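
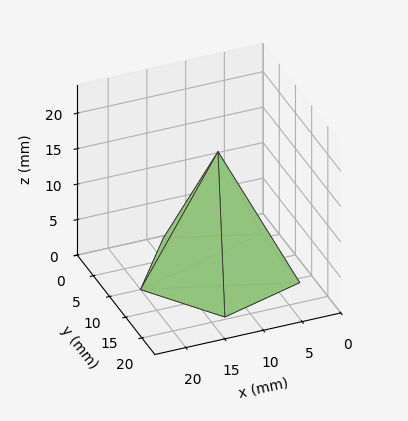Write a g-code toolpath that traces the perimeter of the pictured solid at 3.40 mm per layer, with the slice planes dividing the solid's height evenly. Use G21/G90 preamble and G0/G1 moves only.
Reading the render: the shape is a regular 5-sided pyramid, base circumscribed radius ≈ 10 mm, apex at z ≈ 17 mm (dimensions read to the nearest mm from the axis ticks). For the g-code, the solid's height is divided into equal slices at the stated Δz and each level perimeter traced with G1 moves after a G0 lift.

; perimeter-only toolpath
G21 ; units = mm
G90 ; absolute positioning
G28 ; home
; layer 1
G0 Z3.40
G0 X18.00 Y10.00
G1 X12.47 Y17.61
G1 X3.53 Y14.70
G1 X3.53 Y5.30
G1 X12.47 Y2.39
G1 X18.00 Y10.00
; layer 2
G0 Z6.80
G0 X16.00 Y10.00
G1 X11.85 Y15.71
G1 X5.15 Y13.53
G1 X5.15 Y6.47
G1 X11.85 Y4.29
G1 X16.00 Y10.00
; layer 3
G0 Z10.20
G0 X14.00 Y10.00
G1 X11.24 Y13.80
G1 X6.76 Y12.35
G1 X6.76 Y7.65
G1 X11.24 Y6.20
G1 X14.00 Y10.00
; layer 4
G0 Z13.60
G0 X12.00 Y10.00
G1 X10.62 Y11.90
G1 X8.38 Y11.18
G1 X8.38 Y8.82
G1 X10.62 Y8.10
G1 X12.00 Y10.00
M2 ; end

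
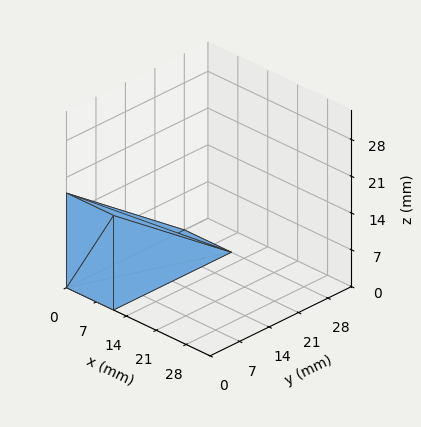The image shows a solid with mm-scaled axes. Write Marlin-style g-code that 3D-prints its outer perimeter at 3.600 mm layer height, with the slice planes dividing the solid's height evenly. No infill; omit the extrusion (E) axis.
Reading the render: the shape is a wedge (ramp): 11 × 28 mm base, rising to 18 mm along the y=0 edge and sloping linearly to z=0 at y=28 (dimensions read to the nearest mm from the axis ticks). For the g-code, the solid's height is divided into equal slices at the stated Δz and each level perimeter traced with G1 moves after a G0 lift.

; perimeter-only toolpath
G21 ; units = mm
G90 ; absolute positioning
G28 ; home
; layer 1
G0 Z3.600
G0 X0.000 Y0.000
G1 X11.000 Y0.000
G1 X11.000 Y22.400
G1 X0.000 Y22.400
G1 X0.000 Y0.000
; layer 2
G0 Z7.200
G0 X0.000 Y0.000
G1 X11.000 Y0.000
G1 X11.000 Y16.800
G1 X0.000 Y16.800
G1 X0.000 Y0.000
; layer 3
G0 Z10.800
G0 X0.000 Y0.000
G1 X11.000 Y0.000
G1 X11.000 Y11.200
G1 X0.000 Y11.200
G1 X0.000 Y0.000
; layer 4
G0 Z14.400
G0 X0.000 Y0.000
G1 X11.000 Y0.000
G1 X11.000 Y5.600
G1 X0.000 Y5.600
G1 X0.000 Y0.000
M2 ; end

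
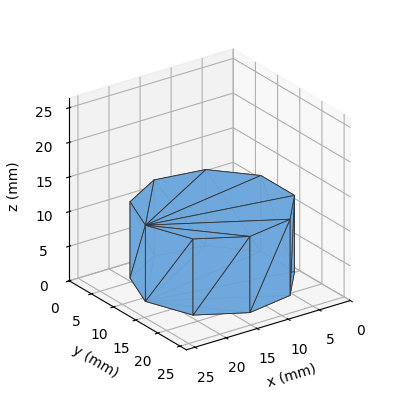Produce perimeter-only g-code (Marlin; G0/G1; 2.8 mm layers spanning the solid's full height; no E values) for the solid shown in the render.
Reading the render: the shape is a regular 9-sided prism (a cylinder approximated with 9 flat sides), circumscribed radius ≈ 11 mm, height ≈ 11 mm (dimensions read to the nearest mm from the axis ticks). For the g-code, the solid's height is divided into equal slices at the stated Δz and each level perimeter traced with G1 moves after a G0 lift.

; perimeter-only toolpath
G21 ; units = mm
G90 ; absolute positioning
G28 ; home
; layer 1
G0 Z2.8
G0 X22.0 Y11.0
G1 X19.4 Y18.1
G1 X12.9 Y21.8
G1 X5.5 Y20.5
G1 X0.7 Y14.8
G1 X0.7 Y7.2
G1 X5.5 Y1.5
G1 X12.9 Y0.2
G1 X19.4 Y3.9
G1 X22.0 Y11.0
; layer 2
G0 Z5.5
G0 X22.0 Y11.0
G1 X19.4 Y18.1
G1 X12.9 Y21.8
G1 X5.5 Y20.5
G1 X0.7 Y14.8
G1 X0.7 Y7.2
G1 X5.5 Y1.5
G1 X12.9 Y0.2
G1 X19.4 Y3.9
G1 X22.0 Y11.0
; layer 3
G0 Z8.2
G0 X22.0 Y11.0
G1 X19.4 Y18.1
G1 X12.9 Y21.8
G1 X5.5 Y20.5
G1 X0.7 Y14.8
G1 X0.7 Y7.2
G1 X5.5 Y1.5
G1 X12.9 Y0.2
G1 X19.4 Y3.9
G1 X22.0 Y11.0
; layer 4
G0 Z11.0
G0 X22.0 Y11.0
G1 X19.4 Y18.1
G1 X12.9 Y21.8
G1 X5.5 Y20.5
G1 X0.7 Y14.8
G1 X0.7 Y7.2
G1 X5.5 Y1.5
G1 X12.9 Y0.2
G1 X19.4 Y3.9
G1 X22.0 Y11.0
M2 ; end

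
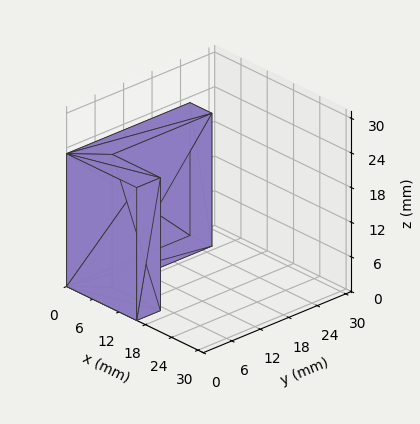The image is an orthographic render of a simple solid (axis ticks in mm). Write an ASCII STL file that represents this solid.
Reading the render: the shape is an L-shaped prism: outer 16 × 26 mm, arm thicknesses ≈ 5 mm (horizontal) and 5 mm (vertical), extruded 23 mm in z (dimensions read to the nearest mm from the axis ticks). For the STL, each face is triangulated and given an outward normal.

solid part
  facet normal 0.0000 0.0000 -1.0000
    outer loop
      vertex 16.00 5.00 0.00
      vertex 16.00 0.00 0.00
      vertex 0.00 0.00 0.00
    endloop
  endfacet
  facet normal 0.0000 0.0000 -1.0000
    outer loop
      vertex 5.00 5.00 0.00
      vertex 16.00 5.00 0.00
      vertex 0.00 0.00 0.00
    endloop
  endfacet
  facet normal 0.0000 0.0000 -1.0000
    outer loop
      vertex 5.00 26.00 0.00
      vertex 5.00 5.00 0.00
      vertex 0.00 0.00 0.00
    endloop
  endfacet
  facet normal 0.0000 0.0000 -1.0000
    outer loop
      vertex 0.00 26.00 0.00
      vertex 5.00 26.00 0.00
      vertex 0.00 0.00 0.00
    endloop
  endfacet
  facet normal 0.0000 0.0000 1.0000
    outer loop
      vertex 0.00 0.00 23.00
      vertex 16.00 0.00 23.00
      vertex 16.00 5.00 23.00
    endloop
  endfacet
  facet normal 0.0000 0.0000 1.0000
    outer loop
      vertex 0.00 0.00 23.00
      vertex 16.00 5.00 23.00
      vertex 5.00 5.00 23.00
    endloop
  endfacet
  facet normal 0.0000 0.0000 1.0000
    outer loop
      vertex 0.00 0.00 23.00
      vertex 5.00 5.00 23.00
      vertex 5.00 26.00 23.00
    endloop
  endfacet
  facet normal 0.0000 0.0000 1.0000
    outer loop
      vertex 0.00 0.00 23.00
      vertex 5.00 26.00 23.00
      vertex 0.00 26.00 23.00
    endloop
  endfacet
  facet normal 0.0000 -1.0000 0.0000
    outer loop
      vertex 0.00 0.00 0.00
      vertex 16.00 0.00 0.00
      vertex 16.00 0.00 23.00
    endloop
  endfacet
  facet normal 0.0000 -1.0000 0.0000
    outer loop
      vertex 0.00 0.00 0.00
      vertex 16.00 0.00 23.00
      vertex 0.00 0.00 23.00
    endloop
  endfacet
  facet normal 1.0000 0.0000 0.0000
    outer loop
      vertex 16.00 0.00 0.00
      vertex 16.00 5.00 0.00
      vertex 16.00 5.00 23.00
    endloop
  endfacet
  facet normal 1.0000 0.0000 0.0000
    outer loop
      vertex 16.00 0.00 0.00
      vertex 16.00 5.00 23.00
      vertex 16.00 0.00 23.00
    endloop
  endfacet
  facet normal 0.0000 1.0000 0.0000
    outer loop
      vertex 16.00 5.00 0.00
      vertex 5.00 5.00 0.00
      vertex 5.00 5.00 23.00
    endloop
  endfacet
  facet normal 0.0000 1.0000 0.0000
    outer loop
      vertex 16.00 5.00 0.00
      vertex 5.00 5.00 23.00
      vertex 16.00 5.00 23.00
    endloop
  endfacet
  facet normal 1.0000 0.0000 0.0000
    outer loop
      vertex 5.00 5.00 0.00
      vertex 5.00 26.00 0.00
      vertex 5.00 26.00 23.00
    endloop
  endfacet
  facet normal 1.0000 0.0000 0.0000
    outer loop
      vertex 5.00 5.00 0.00
      vertex 5.00 26.00 23.00
      vertex 5.00 5.00 23.00
    endloop
  endfacet
  facet normal 0.0000 1.0000 0.0000
    outer loop
      vertex 5.00 26.00 0.00
      vertex 0.00 26.00 0.00
      vertex 0.00 26.00 23.00
    endloop
  endfacet
  facet normal 0.0000 1.0000 0.0000
    outer loop
      vertex 5.00 26.00 0.00
      vertex 0.00 26.00 23.00
      vertex 5.00 26.00 23.00
    endloop
  endfacet
  facet normal -1.0000 0.0000 0.0000
    outer loop
      vertex 0.00 26.00 0.00
      vertex 0.00 0.00 0.00
      vertex 0.00 0.00 23.00
    endloop
  endfacet
  facet normal -1.0000 0.0000 0.0000
    outer loop
      vertex 0.00 26.00 0.00
      vertex 0.00 0.00 23.00
      vertex 0.00 26.00 23.00
    endloop
  endfacet
endsolid part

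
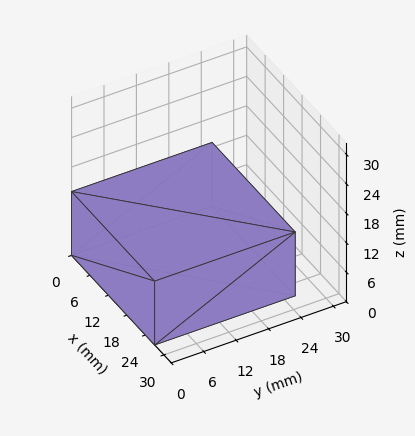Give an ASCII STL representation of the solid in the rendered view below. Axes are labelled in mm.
Reading the render: the shape is a rectangular box, roughly 27 × 26 mm footprint and 13 mm tall (dimensions read to the nearest mm from the axis ticks). For the STL, each face is triangulated and given an outward normal.

solid part
  facet normal 0.0000 0.0000 -1.0000
    outer loop
      vertex 27.000 26.000 0.000
      vertex 27.000 0.000 0.000
      vertex 0.000 0.000 0.000
    endloop
  endfacet
  facet normal 0.0000 0.0000 -1.0000
    outer loop
      vertex 0.000 26.000 0.000
      vertex 27.000 26.000 0.000
      vertex 0.000 0.000 0.000
    endloop
  endfacet
  facet normal 0.0000 0.0000 1.0000
    outer loop
      vertex 0.000 0.000 13.000
      vertex 27.000 0.000 13.000
      vertex 27.000 26.000 13.000
    endloop
  endfacet
  facet normal 0.0000 0.0000 1.0000
    outer loop
      vertex 0.000 0.000 13.000
      vertex 27.000 26.000 13.000
      vertex 0.000 26.000 13.000
    endloop
  endfacet
  facet normal 0.0000 -1.0000 0.0000
    outer loop
      vertex 0.000 0.000 0.000
      vertex 27.000 0.000 0.000
      vertex 27.000 0.000 13.000
    endloop
  endfacet
  facet normal 0.0000 -1.0000 0.0000
    outer loop
      vertex 0.000 0.000 0.000
      vertex 27.000 0.000 13.000
      vertex 0.000 0.000 13.000
    endloop
  endfacet
  facet normal 0.0000 1.0000 0.0000
    outer loop
      vertex 27.000 26.000 13.000
      vertex 27.000 26.000 0.000
      vertex 0.000 26.000 0.000
    endloop
  endfacet
  facet normal 0.0000 1.0000 0.0000
    outer loop
      vertex 0.000 26.000 13.000
      vertex 27.000 26.000 13.000
      vertex 0.000 26.000 0.000
    endloop
  endfacet
  facet normal -1.0000 0.0000 0.0000
    outer loop
      vertex 0.000 26.000 13.000
      vertex 0.000 26.000 0.000
      vertex 0.000 0.000 0.000
    endloop
  endfacet
  facet normal -1.0000 0.0000 0.0000
    outer loop
      vertex 0.000 0.000 13.000
      vertex 0.000 26.000 13.000
      vertex 0.000 0.000 0.000
    endloop
  endfacet
  facet normal 1.0000 0.0000 0.0000
    outer loop
      vertex 27.000 0.000 0.000
      vertex 27.000 26.000 0.000
      vertex 27.000 26.000 13.000
    endloop
  endfacet
  facet normal 1.0000 0.0000 0.0000
    outer loop
      vertex 27.000 0.000 0.000
      vertex 27.000 26.000 13.000
      vertex 27.000 0.000 13.000
    endloop
  endfacet
endsolid part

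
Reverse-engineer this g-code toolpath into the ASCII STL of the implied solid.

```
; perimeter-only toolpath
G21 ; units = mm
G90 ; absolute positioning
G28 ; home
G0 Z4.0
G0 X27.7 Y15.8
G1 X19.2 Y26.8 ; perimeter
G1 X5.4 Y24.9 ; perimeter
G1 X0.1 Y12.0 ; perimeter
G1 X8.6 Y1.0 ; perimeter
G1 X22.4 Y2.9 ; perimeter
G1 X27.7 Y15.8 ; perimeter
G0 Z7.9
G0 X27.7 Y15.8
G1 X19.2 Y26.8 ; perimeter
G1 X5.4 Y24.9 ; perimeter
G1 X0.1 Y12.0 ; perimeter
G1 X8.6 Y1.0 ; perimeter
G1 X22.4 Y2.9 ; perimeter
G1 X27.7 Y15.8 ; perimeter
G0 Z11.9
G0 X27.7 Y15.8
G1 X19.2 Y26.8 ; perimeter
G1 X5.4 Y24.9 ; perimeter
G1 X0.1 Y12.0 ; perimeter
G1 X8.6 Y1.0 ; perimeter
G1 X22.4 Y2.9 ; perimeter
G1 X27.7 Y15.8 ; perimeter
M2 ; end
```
solid part
  facet normal 0.0000 0.0000 -1.0000
    outer loop
      vertex 5.4 24.9 0.0
      vertex 19.2 26.8 0.0
      vertex 27.7 15.8 0.0
    endloop
  endfacet
  facet normal 0.0000 0.0000 -1.0000
    outer loop
      vertex 0.1 12.0 0.0
      vertex 5.4 24.9 0.0
      vertex 27.7 15.8 0.0
    endloop
  endfacet
  facet normal 0.0000 0.0000 -1.0000
    outer loop
      vertex 8.6 1.0 0.0
      vertex 0.1 12.0 0.0
      vertex 27.7 15.8 0.0
    endloop
  endfacet
  facet normal 0.0000 0.0000 -1.0000
    outer loop
      vertex 22.4 2.9 0.0
      vertex 8.6 1.0 0.0
      vertex 27.7 15.8 0.0
    endloop
  endfacet
  facet normal 0.0000 0.0000 1.0000
    outer loop
      vertex 27.7 15.8 11.9
      vertex 19.2 26.8 11.9
      vertex 5.4 24.9 11.9
    endloop
  endfacet
  facet normal 0.0000 0.0000 1.0000
    outer loop
      vertex 27.7 15.8 11.9
      vertex 5.4 24.9 11.9
      vertex 0.1 12.0 11.9
    endloop
  endfacet
  facet normal 0.0000 0.0000 1.0000
    outer loop
      vertex 27.7 15.8 11.9
      vertex 0.1 12.0 11.9
      vertex 8.6 1.0 11.9
    endloop
  endfacet
  facet normal 0.0000 0.0000 1.0000
    outer loop
      vertex 27.7 15.8 11.9
      vertex 8.6 1.0 11.9
      vertex 22.4 2.9 11.9
    endloop
  endfacet
  facet normal 0.7913 0.6114 0.0000
    outer loop
      vertex 27.7 15.8 0.0
      vertex 19.2 26.8 0.0
      vertex 19.2 26.8 11.9
    endloop
  endfacet
  facet normal 0.7913 0.6114 0.0000
    outer loop
      vertex 27.7 15.8 0.0
      vertex 19.2 26.8 11.9
      vertex 27.7 15.8 11.9
    endloop
  endfacet
  facet normal -0.1364 0.9907 0.0000
    outer loop
      vertex 19.2 26.8 0.0
      vertex 5.4 24.9 0.0
      vertex 5.4 24.9 11.9
    endloop
  endfacet
  facet normal -0.1364 0.9907 0.0000
    outer loop
      vertex 19.2 26.8 0.0
      vertex 5.4 24.9 11.9
      vertex 19.2 26.8 11.9
    endloop
  endfacet
  facet normal -0.9250 0.3800 0.0000
    outer loop
      vertex 5.4 24.9 0.0
      vertex 0.1 12.0 0.0
      vertex 0.1 12.0 11.9
    endloop
  endfacet
  facet normal -0.9250 0.3800 0.0000
    outer loop
      vertex 5.4 24.9 0.0
      vertex 0.1 12.0 11.9
      vertex 5.4 24.9 11.9
    endloop
  endfacet
  facet normal -0.7913 -0.6114 0.0000
    outer loop
      vertex 0.1 12.0 0.0
      vertex 8.6 1.0 0.0
      vertex 8.6 1.0 11.9
    endloop
  endfacet
  facet normal -0.7913 -0.6114 0.0000
    outer loop
      vertex 0.1 12.0 0.0
      vertex 8.6 1.0 11.9
      vertex 0.1 12.0 11.9
    endloop
  endfacet
  facet normal 0.1364 -0.9907 0.0000
    outer loop
      vertex 8.6 1.0 0.0
      vertex 22.4 2.9 0.0
      vertex 22.4 2.9 11.9
    endloop
  endfacet
  facet normal 0.1364 -0.9907 0.0000
    outer loop
      vertex 8.6 1.0 0.0
      vertex 22.4 2.9 11.9
      vertex 8.6 1.0 11.9
    endloop
  endfacet
  facet normal 0.9250 -0.3800 0.0000
    outer loop
      vertex 22.4 2.9 0.0
      vertex 27.7 15.8 0.0
      vertex 27.7 15.8 11.9
    endloop
  endfacet
  facet normal 0.9250 -0.3800 0.0000
    outer loop
      vertex 22.4 2.9 0.0
      vertex 27.7 15.8 11.9
      vertex 22.4 2.9 11.9
    endloop
  endfacet
endsolid part

The G0 Z moves step by Δz≈4.0 mm. Every layer's G1 loop is the same polygon, so the solid is a straight extrusion of it from z=0 to z≈11.9. Closing with flat bottom and top caps and triangulating gives 20 facets — a regular 6-sided prism (a cylinder approximated with 6 flat sides), circumscribed radius ≈ 13.9 mm, height ≈ 11.9 mm.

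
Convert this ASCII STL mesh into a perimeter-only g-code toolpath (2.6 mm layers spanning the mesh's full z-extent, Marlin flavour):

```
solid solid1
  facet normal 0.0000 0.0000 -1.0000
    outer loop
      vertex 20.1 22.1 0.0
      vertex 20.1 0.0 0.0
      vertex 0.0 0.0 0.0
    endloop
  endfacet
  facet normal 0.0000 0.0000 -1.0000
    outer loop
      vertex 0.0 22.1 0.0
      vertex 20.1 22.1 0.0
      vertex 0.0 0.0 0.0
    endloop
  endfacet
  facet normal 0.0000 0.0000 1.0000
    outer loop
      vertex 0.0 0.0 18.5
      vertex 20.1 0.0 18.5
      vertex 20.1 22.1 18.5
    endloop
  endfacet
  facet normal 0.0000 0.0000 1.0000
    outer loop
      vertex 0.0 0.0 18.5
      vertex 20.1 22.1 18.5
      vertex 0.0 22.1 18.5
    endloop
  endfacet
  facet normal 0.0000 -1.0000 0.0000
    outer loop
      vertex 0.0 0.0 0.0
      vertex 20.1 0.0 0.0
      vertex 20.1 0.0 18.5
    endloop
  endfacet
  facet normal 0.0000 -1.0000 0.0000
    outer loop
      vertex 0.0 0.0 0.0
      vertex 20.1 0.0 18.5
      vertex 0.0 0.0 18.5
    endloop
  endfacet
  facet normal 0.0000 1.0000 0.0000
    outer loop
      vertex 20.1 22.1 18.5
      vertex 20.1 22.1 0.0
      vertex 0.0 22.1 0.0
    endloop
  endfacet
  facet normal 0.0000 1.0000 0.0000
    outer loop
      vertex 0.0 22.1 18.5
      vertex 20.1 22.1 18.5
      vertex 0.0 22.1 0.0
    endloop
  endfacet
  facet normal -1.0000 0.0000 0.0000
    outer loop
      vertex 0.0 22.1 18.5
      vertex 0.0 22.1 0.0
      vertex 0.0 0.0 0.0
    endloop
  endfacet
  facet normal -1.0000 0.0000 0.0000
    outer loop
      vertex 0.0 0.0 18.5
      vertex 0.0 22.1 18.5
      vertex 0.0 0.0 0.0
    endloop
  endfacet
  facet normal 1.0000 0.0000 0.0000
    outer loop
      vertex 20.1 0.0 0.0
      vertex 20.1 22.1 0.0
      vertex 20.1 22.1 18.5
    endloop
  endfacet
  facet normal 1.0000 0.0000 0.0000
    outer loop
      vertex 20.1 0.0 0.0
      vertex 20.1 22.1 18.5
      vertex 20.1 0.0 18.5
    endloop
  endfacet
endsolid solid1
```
; perimeter-only toolpath
G21 ; units = mm
G90 ; absolute positioning
G28 ; home
; layer 1
G0 Z2.6
G0 X0.0 Y0.0
G1 X20.1 Y0.0
G1 X20.1 Y22.1
G1 X0.0 Y22.1
G1 X0.0 Y0.0
; layer 2
G0 Z5.3
G0 X0.0 Y0.0
G1 X20.1 Y0.0
G1 X20.1 Y22.1
G1 X0.0 Y22.1
G1 X0.0 Y0.0
; layer 3
G0 Z7.9
G0 X0.0 Y0.0
G1 X20.1 Y0.0
G1 X20.1 Y22.1
G1 X0.0 Y22.1
G1 X0.0 Y0.0
; layer 4
G0 Z10.6
G0 X0.0 Y0.0
G1 X20.1 Y0.0
G1 X20.1 Y22.1
G1 X0.0 Y22.1
G1 X0.0 Y0.0
; layer 5
G0 Z13.2
G0 X0.0 Y0.0
G1 X20.1 Y0.0
G1 X20.1 Y22.1
G1 X0.0 Y22.1
G1 X0.0 Y0.0
; layer 6
G0 Z15.9
G0 X0.0 Y0.0
G1 X20.1 Y0.0
G1 X20.1 Y22.1
G1 X0.0 Y22.1
G1 X0.0 Y0.0
; layer 7
G0 Z18.5
G0 X0.0 Y0.0
G1 X20.1 Y0.0
G1 X20.1 Y22.1
G1 X0.0 Y22.1
G1 X0.0 Y0.0
M2 ; end

The solid is a rectangular box, roughly 20.1 × 22.1 mm footprint and 18.5 mm tall. Slicing at Δz = 2.6 mm — 7 equal slices spanning the solid's height, so layer i sits at z = i·h/7 — gives 7 non-empty perimeters. Each is a 4-segment closed polygon; G0 lifts to the layer z and rapids to the start vertex, then G1 traces the edges.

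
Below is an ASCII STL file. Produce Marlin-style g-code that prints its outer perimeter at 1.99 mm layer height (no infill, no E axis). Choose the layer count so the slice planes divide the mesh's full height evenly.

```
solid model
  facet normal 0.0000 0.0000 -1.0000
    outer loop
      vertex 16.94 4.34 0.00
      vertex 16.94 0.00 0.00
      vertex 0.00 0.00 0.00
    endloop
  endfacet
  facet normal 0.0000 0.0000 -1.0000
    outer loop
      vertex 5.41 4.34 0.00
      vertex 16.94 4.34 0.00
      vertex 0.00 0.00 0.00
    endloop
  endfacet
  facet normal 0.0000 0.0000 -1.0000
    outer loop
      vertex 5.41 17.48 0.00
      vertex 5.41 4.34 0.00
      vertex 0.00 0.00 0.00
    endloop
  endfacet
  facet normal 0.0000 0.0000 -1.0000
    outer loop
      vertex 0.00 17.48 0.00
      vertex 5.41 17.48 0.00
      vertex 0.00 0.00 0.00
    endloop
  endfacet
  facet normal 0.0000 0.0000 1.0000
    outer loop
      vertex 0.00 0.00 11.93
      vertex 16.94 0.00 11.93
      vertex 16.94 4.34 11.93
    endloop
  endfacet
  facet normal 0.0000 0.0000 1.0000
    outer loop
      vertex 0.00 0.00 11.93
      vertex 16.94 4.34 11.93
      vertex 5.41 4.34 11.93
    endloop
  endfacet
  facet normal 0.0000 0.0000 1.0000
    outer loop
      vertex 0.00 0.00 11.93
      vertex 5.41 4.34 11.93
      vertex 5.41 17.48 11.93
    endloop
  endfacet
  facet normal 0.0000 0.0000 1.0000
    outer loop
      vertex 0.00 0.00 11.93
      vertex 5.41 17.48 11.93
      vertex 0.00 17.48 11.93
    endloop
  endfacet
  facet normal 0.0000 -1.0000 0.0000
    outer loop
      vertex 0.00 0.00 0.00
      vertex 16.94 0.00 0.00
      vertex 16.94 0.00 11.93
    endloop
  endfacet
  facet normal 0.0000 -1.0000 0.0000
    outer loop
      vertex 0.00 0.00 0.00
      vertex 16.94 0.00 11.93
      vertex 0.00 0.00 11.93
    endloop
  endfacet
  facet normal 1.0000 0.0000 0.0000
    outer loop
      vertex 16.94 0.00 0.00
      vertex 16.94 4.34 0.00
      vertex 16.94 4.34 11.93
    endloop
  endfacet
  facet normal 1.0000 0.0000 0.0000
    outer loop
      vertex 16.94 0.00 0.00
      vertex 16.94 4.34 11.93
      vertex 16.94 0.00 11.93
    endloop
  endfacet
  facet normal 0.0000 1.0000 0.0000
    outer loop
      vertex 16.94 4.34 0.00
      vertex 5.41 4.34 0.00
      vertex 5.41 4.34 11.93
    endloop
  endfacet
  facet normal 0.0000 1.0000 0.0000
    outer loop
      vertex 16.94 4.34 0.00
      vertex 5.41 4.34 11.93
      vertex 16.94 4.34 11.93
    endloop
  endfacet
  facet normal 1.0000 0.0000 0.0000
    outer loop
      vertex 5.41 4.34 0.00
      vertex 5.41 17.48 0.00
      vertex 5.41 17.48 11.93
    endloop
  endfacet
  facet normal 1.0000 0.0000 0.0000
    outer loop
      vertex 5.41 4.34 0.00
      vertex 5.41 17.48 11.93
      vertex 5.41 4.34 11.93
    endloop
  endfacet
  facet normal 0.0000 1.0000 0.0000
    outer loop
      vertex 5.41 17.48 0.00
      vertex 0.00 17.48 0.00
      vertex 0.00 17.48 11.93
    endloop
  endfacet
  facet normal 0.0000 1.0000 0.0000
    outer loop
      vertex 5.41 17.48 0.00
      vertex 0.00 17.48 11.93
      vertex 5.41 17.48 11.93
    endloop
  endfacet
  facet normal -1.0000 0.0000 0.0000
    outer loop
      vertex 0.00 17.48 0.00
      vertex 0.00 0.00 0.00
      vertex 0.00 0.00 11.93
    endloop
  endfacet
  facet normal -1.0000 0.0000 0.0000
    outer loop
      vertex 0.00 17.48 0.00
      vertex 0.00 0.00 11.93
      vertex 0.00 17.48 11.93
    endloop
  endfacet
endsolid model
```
; perimeter-only toolpath
G21 ; units = mm
G90 ; absolute positioning
G28 ; home
; layer 1
G0 Z1.99
G0 X0.00 Y0.00
G1 X16.94 Y0.00
G1 X16.94 Y4.34
G1 X5.41 Y4.34
G1 X5.41 Y17.48
G1 X0.00 Y17.48
G1 X0.00 Y0.00
; layer 2
G0 Z3.98
G0 X0.00 Y0.00
G1 X16.94 Y0.00
G1 X16.94 Y4.34
G1 X5.41 Y4.34
G1 X5.41 Y17.48
G1 X0.00 Y17.48
G1 X0.00 Y0.00
; layer 3
G0 Z5.96
G0 X0.00 Y0.00
G1 X16.94 Y0.00
G1 X16.94 Y4.34
G1 X5.41 Y4.34
G1 X5.41 Y17.48
G1 X0.00 Y17.48
G1 X0.00 Y0.00
; layer 4
G0 Z7.95
G0 X0.00 Y0.00
G1 X16.94 Y0.00
G1 X16.94 Y4.34
G1 X5.41 Y4.34
G1 X5.41 Y17.48
G1 X0.00 Y17.48
G1 X0.00 Y0.00
; layer 5
G0 Z9.94
G0 X0.00 Y0.00
G1 X16.94 Y0.00
G1 X16.94 Y4.34
G1 X5.41 Y4.34
G1 X5.41 Y17.48
G1 X0.00 Y17.48
G1 X0.00 Y0.00
; layer 6
G0 Z11.93
G0 X0.00 Y0.00
G1 X16.94 Y0.00
G1 X16.94 Y4.34
G1 X5.41 Y4.34
G1 X5.41 Y17.48
G1 X0.00 Y17.48
G1 X0.00 Y0.00
M2 ; end

The solid is an L-shaped prism: outer 16.9 × 17.5 mm, arm thicknesses ≈ 4.34 mm (horizontal) and 5.41 mm (vertical), extruded 11.9 mm in z. Slicing at Δz = 1.99 mm — 6 equal slices spanning the solid's height, so layer i sits at z = i·h/6 — gives 6 non-empty perimeters. Each is a 6-segment closed polygon; G0 lifts to the layer z and rapids to the start vertex, then G1 traces the edges.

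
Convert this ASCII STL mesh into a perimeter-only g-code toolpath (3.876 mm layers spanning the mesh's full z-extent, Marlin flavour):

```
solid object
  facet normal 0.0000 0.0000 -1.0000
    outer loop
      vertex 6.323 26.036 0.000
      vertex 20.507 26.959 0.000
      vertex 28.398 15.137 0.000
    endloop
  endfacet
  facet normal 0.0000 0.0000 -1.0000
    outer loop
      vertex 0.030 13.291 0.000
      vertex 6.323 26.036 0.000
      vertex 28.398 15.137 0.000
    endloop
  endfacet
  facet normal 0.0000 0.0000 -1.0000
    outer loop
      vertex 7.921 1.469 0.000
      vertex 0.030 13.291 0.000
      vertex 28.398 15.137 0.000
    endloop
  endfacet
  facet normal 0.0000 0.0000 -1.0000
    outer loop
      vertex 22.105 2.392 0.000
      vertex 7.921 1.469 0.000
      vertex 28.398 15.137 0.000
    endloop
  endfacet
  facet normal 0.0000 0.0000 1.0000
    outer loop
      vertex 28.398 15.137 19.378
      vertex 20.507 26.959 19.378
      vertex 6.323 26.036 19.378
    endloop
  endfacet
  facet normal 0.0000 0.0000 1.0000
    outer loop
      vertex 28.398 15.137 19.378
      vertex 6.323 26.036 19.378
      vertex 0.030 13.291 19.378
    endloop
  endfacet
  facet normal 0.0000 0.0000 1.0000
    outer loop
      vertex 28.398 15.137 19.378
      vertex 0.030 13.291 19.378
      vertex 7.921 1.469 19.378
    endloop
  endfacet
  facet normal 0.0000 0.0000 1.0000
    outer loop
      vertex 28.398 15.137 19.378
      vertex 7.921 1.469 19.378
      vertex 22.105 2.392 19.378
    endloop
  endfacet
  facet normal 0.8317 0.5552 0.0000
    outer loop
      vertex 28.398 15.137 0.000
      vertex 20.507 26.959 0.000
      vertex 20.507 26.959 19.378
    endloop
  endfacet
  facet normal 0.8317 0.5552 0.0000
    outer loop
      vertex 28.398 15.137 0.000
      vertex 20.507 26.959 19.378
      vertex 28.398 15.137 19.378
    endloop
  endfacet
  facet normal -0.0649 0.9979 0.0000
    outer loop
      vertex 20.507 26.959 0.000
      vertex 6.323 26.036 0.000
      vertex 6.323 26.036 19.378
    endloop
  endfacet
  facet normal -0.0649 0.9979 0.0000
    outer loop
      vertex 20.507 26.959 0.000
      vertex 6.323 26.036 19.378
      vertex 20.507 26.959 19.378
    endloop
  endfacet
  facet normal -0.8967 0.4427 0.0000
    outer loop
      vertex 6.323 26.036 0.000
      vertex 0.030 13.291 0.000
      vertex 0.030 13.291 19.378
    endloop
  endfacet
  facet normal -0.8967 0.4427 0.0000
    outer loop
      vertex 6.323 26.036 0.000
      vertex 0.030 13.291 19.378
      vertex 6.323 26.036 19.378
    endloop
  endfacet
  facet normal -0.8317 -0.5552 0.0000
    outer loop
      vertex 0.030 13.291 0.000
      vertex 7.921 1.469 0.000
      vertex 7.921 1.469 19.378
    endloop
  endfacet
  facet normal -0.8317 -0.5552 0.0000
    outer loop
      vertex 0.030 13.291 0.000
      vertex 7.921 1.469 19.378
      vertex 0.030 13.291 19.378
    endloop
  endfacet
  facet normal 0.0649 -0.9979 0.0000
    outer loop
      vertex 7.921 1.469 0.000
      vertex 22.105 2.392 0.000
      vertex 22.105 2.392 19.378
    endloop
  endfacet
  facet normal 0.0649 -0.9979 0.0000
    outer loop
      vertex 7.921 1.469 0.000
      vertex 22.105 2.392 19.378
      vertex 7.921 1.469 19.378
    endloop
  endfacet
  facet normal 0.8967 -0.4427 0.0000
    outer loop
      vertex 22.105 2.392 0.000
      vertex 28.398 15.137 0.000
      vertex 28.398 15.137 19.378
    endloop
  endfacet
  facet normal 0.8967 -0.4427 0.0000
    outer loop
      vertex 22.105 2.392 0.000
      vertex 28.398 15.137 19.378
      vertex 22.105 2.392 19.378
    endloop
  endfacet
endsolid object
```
; perimeter-only toolpath
G21 ; units = mm
G90 ; absolute positioning
G28 ; home
; layer 1
G0 Z3.876
G0 X28.398 Y15.137
G1 X20.507 Y26.959
G1 X6.323 Y26.036
G1 X0.030 Y13.291
G1 X7.921 Y1.469
G1 X22.105 Y2.392
G1 X28.398 Y15.137
; layer 2
G0 Z7.751
G0 X28.398 Y15.137
G1 X20.507 Y26.959
G1 X6.323 Y26.036
G1 X0.030 Y13.291
G1 X7.921 Y1.469
G1 X22.105 Y2.392
G1 X28.398 Y15.137
; layer 3
G0 Z11.627
G0 X28.398 Y15.137
G1 X20.507 Y26.959
G1 X6.323 Y26.036
G1 X0.030 Y13.291
G1 X7.921 Y1.469
G1 X22.105 Y2.392
G1 X28.398 Y15.137
; layer 4
G0 Z15.502
G0 X28.398 Y15.137
G1 X20.507 Y26.959
G1 X6.323 Y26.036
G1 X0.030 Y13.291
G1 X7.921 Y1.469
G1 X22.105 Y2.392
G1 X28.398 Y15.137
; layer 5
G0 Z19.378
G0 X28.398 Y15.137
G1 X20.507 Y26.959
G1 X6.323 Y26.036
G1 X0.030 Y13.291
G1 X7.921 Y1.469
G1 X22.105 Y2.392
G1 X28.398 Y15.137
M2 ; end

The solid is a regular 6-sided prism (a cylinder approximated with 6 flat sides), circumscribed radius ≈ 14.2 mm, height ≈ 19.4 mm. Slicing at Δz = 3.876 mm — 5 equal slices spanning the solid's height, so layer i sits at z = i·h/5 — gives 5 non-empty perimeters. Each is a 6-segment closed polygon; G0 lifts to the layer z and rapids to the start vertex, then G1 traces the edges.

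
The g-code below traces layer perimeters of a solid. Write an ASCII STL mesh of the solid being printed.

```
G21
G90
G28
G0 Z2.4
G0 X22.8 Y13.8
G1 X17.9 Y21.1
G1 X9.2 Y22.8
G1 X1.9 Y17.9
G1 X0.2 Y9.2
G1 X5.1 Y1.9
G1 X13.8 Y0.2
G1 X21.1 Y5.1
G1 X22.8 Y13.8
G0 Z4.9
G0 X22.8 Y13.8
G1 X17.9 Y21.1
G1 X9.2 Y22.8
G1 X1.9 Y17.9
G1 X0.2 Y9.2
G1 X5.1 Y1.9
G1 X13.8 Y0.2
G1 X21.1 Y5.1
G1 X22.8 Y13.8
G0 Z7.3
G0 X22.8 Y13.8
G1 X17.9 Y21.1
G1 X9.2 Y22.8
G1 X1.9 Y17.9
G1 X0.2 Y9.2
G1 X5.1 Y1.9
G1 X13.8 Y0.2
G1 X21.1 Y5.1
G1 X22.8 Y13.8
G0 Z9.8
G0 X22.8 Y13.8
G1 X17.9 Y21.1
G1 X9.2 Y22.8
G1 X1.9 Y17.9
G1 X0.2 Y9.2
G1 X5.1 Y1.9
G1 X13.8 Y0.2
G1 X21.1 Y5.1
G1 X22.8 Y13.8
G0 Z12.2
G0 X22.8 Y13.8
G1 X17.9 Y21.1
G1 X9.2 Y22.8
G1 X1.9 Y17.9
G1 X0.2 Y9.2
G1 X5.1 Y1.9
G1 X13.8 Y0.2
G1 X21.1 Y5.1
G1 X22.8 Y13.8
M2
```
solid part
  facet normal 0.0000 0.0000 -1.0000
    outer loop
      vertex 9.2 22.8 0.0
      vertex 17.9 21.1 0.0
      vertex 22.8 13.8 0.0
    endloop
  endfacet
  facet normal 0.0000 0.0000 -1.0000
    outer loop
      vertex 1.9 17.9 0.0
      vertex 9.2 22.8 0.0
      vertex 22.8 13.8 0.0
    endloop
  endfacet
  facet normal 0.0000 0.0000 -1.0000
    outer loop
      vertex 0.2 9.2 0.0
      vertex 1.9 17.9 0.0
      vertex 22.8 13.8 0.0
    endloop
  endfacet
  facet normal 0.0000 0.0000 -1.0000
    outer loop
      vertex 5.1 1.9 0.0
      vertex 0.2 9.2 0.0
      vertex 22.8 13.8 0.0
    endloop
  endfacet
  facet normal 0.0000 0.0000 -1.0000
    outer loop
      vertex 13.8 0.2 0.0
      vertex 5.1 1.9 0.0
      vertex 22.8 13.8 0.0
    endloop
  endfacet
  facet normal 0.0000 0.0000 -1.0000
    outer loop
      vertex 21.1 5.1 0.0
      vertex 13.8 0.2 0.0
      vertex 22.8 13.8 0.0
    endloop
  endfacet
  facet normal 0.0000 0.0000 1.0000
    outer loop
      vertex 22.8 13.8 12.2
      vertex 17.9 21.1 12.2
      vertex 9.2 22.8 12.2
    endloop
  endfacet
  facet normal 0.0000 0.0000 1.0000
    outer loop
      vertex 22.8 13.8 12.2
      vertex 9.2 22.8 12.2
      vertex 1.9 17.9 12.2
    endloop
  endfacet
  facet normal 0.0000 0.0000 1.0000
    outer loop
      vertex 22.8 13.8 12.2
      vertex 1.9 17.9 12.2
      vertex 0.2 9.2 12.2
    endloop
  endfacet
  facet normal 0.0000 0.0000 1.0000
    outer loop
      vertex 22.8 13.8 12.2
      vertex 0.2 9.2 12.2
      vertex 5.1 1.9 12.2
    endloop
  endfacet
  facet normal 0.0000 0.0000 1.0000
    outer loop
      vertex 22.8 13.8 12.2
      vertex 5.1 1.9 12.2
      vertex 13.8 0.2 12.2
    endloop
  endfacet
  facet normal 0.0000 0.0000 1.0000
    outer loop
      vertex 22.8 13.8 12.2
      vertex 13.8 0.2 12.2
      vertex 21.1 5.1 12.2
    endloop
  endfacet
  facet normal 0.8303 0.5573 0.0000
    outer loop
      vertex 22.8 13.8 0.0
      vertex 17.9 21.1 0.0
      vertex 17.9 21.1 12.2
    endloop
  endfacet
  facet normal 0.8303 0.5573 0.0000
    outer loop
      vertex 22.8 13.8 0.0
      vertex 17.9 21.1 12.2
      vertex 22.8 13.8 12.2
    endloop
  endfacet
  facet normal 0.1918 0.9814 0.0000
    outer loop
      vertex 17.9 21.1 0.0
      vertex 9.2 22.8 0.0
      vertex 9.2 22.8 12.2
    endloop
  endfacet
  facet normal 0.1918 0.9814 0.0000
    outer loop
      vertex 17.9 21.1 0.0
      vertex 9.2 22.8 12.2
      vertex 17.9 21.1 12.2
    endloop
  endfacet
  facet normal -0.5573 0.8303 0.0000
    outer loop
      vertex 9.2 22.8 0.0
      vertex 1.9 17.9 0.0
      vertex 1.9 17.9 12.2
    endloop
  endfacet
  facet normal -0.5573 0.8303 0.0000
    outer loop
      vertex 9.2 22.8 0.0
      vertex 1.9 17.9 12.2
      vertex 9.2 22.8 12.2
    endloop
  endfacet
  facet normal -0.9814 0.1918 0.0000
    outer loop
      vertex 1.9 17.9 0.0
      vertex 0.2 9.2 0.0
      vertex 0.2 9.2 12.2
    endloop
  endfacet
  facet normal -0.9814 0.1918 0.0000
    outer loop
      vertex 1.9 17.9 0.0
      vertex 0.2 9.2 12.2
      vertex 1.9 17.9 12.2
    endloop
  endfacet
  facet normal -0.8303 -0.5573 0.0000
    outer loop
      vertex 0.2 9.2 0.0
      vertex 5.1 1.9 0.0
      vertex 5.1 1.9 12.2
    endloop
  endfacet
  facet normal -0.8303 -0.5573 0.0000
    outer loop
      vertex 0.2 9.2 0.0
      vertex 5.1 1.9 12.2
      vertex 0.2 9.2 12.2
    endloop
  endfacet
  facet normal -0.1918 -0.9814 0.0000
    outer loop
      vertex 5.1 1.9 0.0
      vertex 13.8 0.2 0.0
      vertex 13.8 0.2 12.2
    endloop
  endfacet
  facet normal -0.1918 -0.9814 0.0000
    outer loop
      vertex 5.1 1.9 0.0
      vertex 13.8 0.2 12.2
      vertex 5.1 1.9 12.2
    endloop
  endfacet
  facet normal 0.5573 -0.8303 0.0000
    outer loop
      vertex 13.8 0.2 0.0
      vertex 21.1 5.1 0.0
      vertex 21.1 5.1 12.2
    endloop
  endfacet
  facet normal 0.5573 -0.8303 0.0000
    outer loop
      vertex 13.8 0.2 0.0
      vertex 21.1 5.1 12.2
      vertex 13.8 0.2 12.2
    endloop
  endfacet
  facet normal 0.9814 -0.1918 0.0000
    outer loop
      vertex 21.1 5.1 0.0
      vertex 22.8 13.8 0.0
      vertex 22.8 13.8 12.2
    endloop
  endfacet
  facet normal 0.9814 -0.1918 0.0000
    outer loop
      vertex 21.1 5.1 0.0
      vertex 22.8 13.8 12.2
      vertex 21.1 5.1 12.2
    endloop
  endfacet
endsolid part

The G0 Z moves step by Δz≈2.4 mm. Every layer's G1 loop is the same polygon, so the solid is a straight extrusion of it from z=0 to z≈12.2. Closing with flat bottom and top caps and triangulating gives 28 facets — a regular 8-sided prism (a cylinder approximated with 8 flat sides), circumscribed radius ≈ 11.5 mm, height ≈ 12.2 mm.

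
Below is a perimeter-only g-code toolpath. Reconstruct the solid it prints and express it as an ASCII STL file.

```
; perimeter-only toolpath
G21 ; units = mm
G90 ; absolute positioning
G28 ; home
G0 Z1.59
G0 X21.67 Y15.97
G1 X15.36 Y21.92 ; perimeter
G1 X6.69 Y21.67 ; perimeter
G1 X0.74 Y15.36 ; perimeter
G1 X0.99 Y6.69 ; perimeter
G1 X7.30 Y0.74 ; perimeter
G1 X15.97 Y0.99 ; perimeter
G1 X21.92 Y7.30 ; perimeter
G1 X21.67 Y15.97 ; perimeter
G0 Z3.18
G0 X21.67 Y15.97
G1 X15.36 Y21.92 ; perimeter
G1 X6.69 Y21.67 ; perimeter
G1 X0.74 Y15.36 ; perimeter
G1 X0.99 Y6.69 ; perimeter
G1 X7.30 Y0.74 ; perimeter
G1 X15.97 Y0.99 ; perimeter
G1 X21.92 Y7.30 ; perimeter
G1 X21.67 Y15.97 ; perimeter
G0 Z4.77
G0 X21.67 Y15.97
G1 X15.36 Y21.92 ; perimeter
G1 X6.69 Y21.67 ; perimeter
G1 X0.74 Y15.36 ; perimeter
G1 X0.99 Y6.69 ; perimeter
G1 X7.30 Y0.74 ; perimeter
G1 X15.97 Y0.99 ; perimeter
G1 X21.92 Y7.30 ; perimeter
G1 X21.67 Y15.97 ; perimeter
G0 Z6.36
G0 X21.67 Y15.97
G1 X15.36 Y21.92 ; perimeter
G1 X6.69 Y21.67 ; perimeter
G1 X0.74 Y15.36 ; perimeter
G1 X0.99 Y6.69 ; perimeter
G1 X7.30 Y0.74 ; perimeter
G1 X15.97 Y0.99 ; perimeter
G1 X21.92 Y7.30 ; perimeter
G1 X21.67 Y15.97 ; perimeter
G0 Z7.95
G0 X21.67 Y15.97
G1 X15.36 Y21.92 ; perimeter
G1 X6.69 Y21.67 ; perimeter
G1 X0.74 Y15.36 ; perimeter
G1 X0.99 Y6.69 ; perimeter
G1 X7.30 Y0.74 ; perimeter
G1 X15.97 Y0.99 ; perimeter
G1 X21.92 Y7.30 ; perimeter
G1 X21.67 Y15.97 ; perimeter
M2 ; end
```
solid part
  facet normal 0.0000 0.0000 -1.0000
    outer loop
      vertex 6.69 21.67 0.00
      vertex 15.36 21.92 0.00
      vertex 21.67 15.97 0.00
    endloop
  endfacet
  facet normal 0.0000 0.0000 -1.0000
    outer loop
      vertex 0.74 15.36 0.00
      vertex 6.69 21.67 0.00
      vertex 21.67 15.97 0.00
    endloop
  endfacet
  facet normal 0.0000 0.0000 -1.0000
    outer loop
      vertex 0.99 6.69 0.00
      vertex 0.74 15.36 0.00
      vertex 21.67 15.97 0.00
    endloop
  endfacet
  facet normal 0.0000 0.0000 -1.0000
    outer loop
      vertex 7.30 0.74 0.00
      vertex 0.99 6.69 0.00
      vertex 21.67 15.97 0.00
    endloop
  endfacet
  facet normal 0.0000 0.0000 -1.0000
    outer loop
      vertex 15.97 0.99 0.00
      vertex 7.30 0.74 0.00
      vertex 21.67 15.97 0.00
    endloop
  endfacet
  facet normal 0.0000 0.0000 -1.0000
    outer loop
      vertex 21.92 7.30 0.00
      vertex 15.97 0.99 0.00
      vertex 21.67 15.97 0.00
    endloop
  endfacet
  facet normal 0.0000 0.0000 1.0000
    outer loop
      vertex 21.67 15.97 7.95
      vertex 15.36 21.92 7.95
      vertex 6.69 21.67 7.95
    endloop
  endfacet
  facet normal 0.0000 0.0000 1.0000
    outer loop
      vertex 21.67 15.97 7.95
      vertex 6.69 21.67 7.95
      vertex 0.74 15.36 7.95
    endloop
  endfacet
  facet normal 0.0000 0.0000 1.0000
    outer loop
      vertex 21.67 15.97 7.95
      vertex 0.74 15.36 7.95
      vertex 0.99 6.69 7.95
    endloop
  endfacet
  facet normal 0.0000 0.0000 1.0000
    outer loop
      vertex 21.67 15.97 7.95
      vertex 0.99 6.69 7.95
      vertex 7.30 0.74 7.95
    endloop
  endfacet
  facet normal 0.0000 0.0000 1.0000
    outer loop
      vertex 21.67 15.97 7.95
      vertex 7.30 0.74 7.95
      vertex 15.97 0.99 7.95
    endloop
  endfacet
  facet normal 0.0000 0.0000 1.0000
    outer loop
      vertex 21.67 15.97 7.95
      vertex 15.97 0.99 7.95
      vertex 21.92 7.30 7.95
    endloop
  endfacet
  facet normal 0.6860 0.7276 0.0000
    outer loop
      vertex 21.67 15.97 0.00
      vertex 15.36 21.92 0.00
      vertex 15.36 21.92 7.95
    endloop
  endfacet
  facet normal 0.6860 0.7276 0.0000
    outer loop
      vertex 21.67 15.97 0.00
      vertex 15.36 21.92 7.95
      vertex 21.67 15.97 7.95
    endloop
  endfacet
  facet normal -0.0288 0.9996 0.0000
    outer loop
      vertex 15.36 21.92 0.00
      vertex 6.69 21.67 0.00
      vertex 6.69 21.67 7.95
    endloop
  endfacet
  facet normal -0.0288 0.9996 0.0000
    outer loop
      vertex 15.36 21.92 0.00
      vertex 6.69 21.67 7.95
      vertex 15.36 21.92 7.95
    endloop
  endfacet
  facet normal -0.7276 0.6860 0.0000
    outer loop
      vertex 6.69 21.67 0.00
      vertex 0.74 15.36 0.00
      vertex 0.74 15.36 7.95
    endloop
  endfacet
  facet normal -0.7276 0.6860 0.0000
    outer loop
      vertex 6.69 21.67 0.00
      vertex 0.74 15.36 7.95
      vertex 6.69 21.67 7.95
    endloop
  endfacet
  facet normal -0.9996 -0.0288 0.0000
    outer loop
      vertex 0.74 15.36 0.00
      vertex 0.99 6.69 0.00
      vertex 0.99 6.69 7.95
    endloop
  endfacet
  facet normal -0.9996 -0.0288 0.0000
    outer loop
      vertex 0.74 15.36 0.00
      vertex 0.99 6.69 7.95
      vertex 0.74 15.36 7.95
    endloop
  endfacet
  facet normal -0.6860 -0.7276 0.0000
    outer loop
      vertex 0.99 6.69 0.00
      vertex 7.30 0.74 0.00
      vertex 7.30 0.74 7.95
    endloop
  endfacet
  facet normal -0.6860 -0.7276 0.0000
    outer loop
      vertex 0.99 6.69 0.00
      vertex 7.30 0.74 7.95
      vertex 0.99 6.69 7.95
    endloop
  endfacet
  facet normal 0.0288 -0.9996 0.0000
    outer loop
      vertex 7.30 0.74 0.00
      vertex 15.97 0.99 0.00
      vertex 15.97 0.99 7.95
    endloop
  endfacet
  facet normal 0.0288 -0.9996 0.0000
    outer loop
      vertex 7.30 0.74 0.00
      vertex 15.97 0.99 7.95
      vertex 7.30 0.74 7.95
    endloop
  endfacet
  facet normal 0.7276 -0.6860 0.0000
    outer loop
      vertex 15.97 0.99 0.00
      vertex 21.92 7.30 0.00
      vertex 21.92 7.30 7.95
    endloop
  endfacet
  facet normal 0.7276 -0.6860 0.0000
    outer loop
      vertex 15.97 0.99 0.00
      vertex 21.92 7.30 7.95
      vertex 15.97 0.99 7.95
    endloop
  endfacet
  facet normal 0.9996 0.0288 0.0000
    outer loop
      vertex 21.92 7.30 0.00
      vertex 21.67 15.97 0.00
      vertex 21.67 15.97 7.95
    endloop
  endfacet
  facet normal 0.9996 0.0288 0.0000
    outer loop
      vertex 21.92 7.30 0.00
      vertex 21.67 15.97 7.95
      vertex 21.92 7.30 7.95
    endloop
  endfacet
endsolid part

The G0 Z moves step by Δz≈1.59 mm. Every layer's G1 loop is the same polygon, so the solid is a straight extrusion of it from z=0 to z≈7.95. Closing with flat bottom and top caps and triangulating gives 28 facets — a regular 8-sided prism (a cylinder approximated with 8 flat sides), circumscribed radius ≈ 11.3 mm, height ≈ 7.95 mm.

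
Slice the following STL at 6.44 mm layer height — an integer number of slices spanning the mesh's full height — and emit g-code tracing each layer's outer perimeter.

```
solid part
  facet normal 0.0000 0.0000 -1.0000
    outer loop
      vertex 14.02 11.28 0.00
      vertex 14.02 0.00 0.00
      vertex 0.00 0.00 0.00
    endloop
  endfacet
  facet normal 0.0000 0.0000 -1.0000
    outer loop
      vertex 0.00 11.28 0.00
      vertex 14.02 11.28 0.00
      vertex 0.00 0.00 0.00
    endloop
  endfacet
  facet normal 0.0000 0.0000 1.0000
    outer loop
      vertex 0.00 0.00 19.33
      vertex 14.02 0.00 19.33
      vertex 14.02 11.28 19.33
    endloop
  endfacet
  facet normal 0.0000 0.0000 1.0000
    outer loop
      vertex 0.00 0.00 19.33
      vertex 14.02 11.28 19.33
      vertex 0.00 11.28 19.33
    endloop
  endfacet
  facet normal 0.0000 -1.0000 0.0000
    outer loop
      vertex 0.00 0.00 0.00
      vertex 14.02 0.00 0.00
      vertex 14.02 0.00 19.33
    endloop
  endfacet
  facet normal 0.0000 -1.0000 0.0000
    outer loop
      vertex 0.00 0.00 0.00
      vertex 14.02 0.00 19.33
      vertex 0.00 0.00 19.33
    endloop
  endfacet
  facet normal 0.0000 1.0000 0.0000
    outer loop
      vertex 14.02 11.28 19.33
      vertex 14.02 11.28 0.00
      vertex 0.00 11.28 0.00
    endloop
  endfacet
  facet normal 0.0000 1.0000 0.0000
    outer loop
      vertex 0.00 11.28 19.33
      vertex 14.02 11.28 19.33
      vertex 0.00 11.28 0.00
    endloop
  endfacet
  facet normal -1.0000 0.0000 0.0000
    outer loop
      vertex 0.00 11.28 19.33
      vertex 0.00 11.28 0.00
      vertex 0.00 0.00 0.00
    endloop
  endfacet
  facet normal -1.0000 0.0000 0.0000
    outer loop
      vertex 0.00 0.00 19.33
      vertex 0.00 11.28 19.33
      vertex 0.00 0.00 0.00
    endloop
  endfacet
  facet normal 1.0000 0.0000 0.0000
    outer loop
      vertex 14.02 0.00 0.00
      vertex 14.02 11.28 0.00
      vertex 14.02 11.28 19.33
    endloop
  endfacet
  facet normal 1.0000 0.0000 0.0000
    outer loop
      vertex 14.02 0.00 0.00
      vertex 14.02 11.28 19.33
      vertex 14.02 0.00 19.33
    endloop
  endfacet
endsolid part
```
; perimeter-only toolpath
G21 ; units = mm
G90 ; absolute positioning
G28 ; home
; layer 1
G0 Z6.44
G0 X0.00 Y0.00
G1 X14.02 Y0.00
G1 X14.02 Y11.28
G1 X0.00 Y11.28
G1 X0.00 Y0.00
; layer 2
G0 Z12.89
G0 X0.00 Y0.00
G1 X14.02 Y0.00
G1 X14.02 Y11.28
G1 X0.00 Y11.28
G1 X0.00 Y0.00
; layer 3
G0 Z19.33
G0 X0.00 Y0.00
G1 X14.02 Y0.00
G1 X14.02 Y11.28
G1 X0.00 Y11.28
G1 X0.00 Y0.00
M2 ; end

The solid is a rectangular box, roughly 14 × 11.3 mm footprint and 19.3 mm tall. Slicing at Δz = 6.44 mm — 3 equal slices spanning the solid's height, so layer i sits at z = i·h/3 — gives 3 non-empty perimeters. Each is a 4-segment closed polygon; G0 lifts to the layer z and rapids to the start vertex, then G1 traces the edges.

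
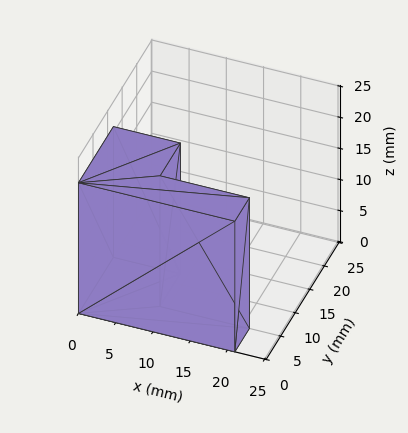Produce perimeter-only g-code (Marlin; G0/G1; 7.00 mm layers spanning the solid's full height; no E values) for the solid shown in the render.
Reading the render: the shape is an L-shaped prism: outer 21 × 12 mm, arm thicknesses ≈ 5 mm (horizontal) and 9 mm (vertical), extruded 21 mm in z (dimensions read to the nearest mm from the axis ticks). For the g-code, the solid's height is divided into equal slices at the stated Δz and each level perimeter traced with G1 moves after a G0 lift.

; perimeter-only toolpath
G21 ; units = mm
G90 ; absolute positioning
G28 ; home
; layer 1
G0 Z7.00
G0 X0.00 Y0.00
G1 X21.00 Y0.00
G1 X21.00 Y5.00
G1 X9.00 Y5.00
G1 X9.00 Y12.00
G1 X0.00 Y12.00
G1 X0.00 Y0.00
; layer 2
G0 Z14.00
G0 X0.00 Y0.00
G1 X21.00 Y0.00
G1 X21.00 Y5.00
G1 X9.00 Y5.00
G1 X9.00 Y12.00
G1 X0.00 Y12.00
G1 X0.00 Y0.00
; layer 3
G0 Z21.00
G0 X0.00 Y0.00
G1 X21.00 Y0.00
G1 X21.00 Y5.00
G1 X9.00 Y5.00
G1 X9.00 Y12.00
G1 X0.00 Y12.00
G1 X0.00 Y0.00
M2 ; end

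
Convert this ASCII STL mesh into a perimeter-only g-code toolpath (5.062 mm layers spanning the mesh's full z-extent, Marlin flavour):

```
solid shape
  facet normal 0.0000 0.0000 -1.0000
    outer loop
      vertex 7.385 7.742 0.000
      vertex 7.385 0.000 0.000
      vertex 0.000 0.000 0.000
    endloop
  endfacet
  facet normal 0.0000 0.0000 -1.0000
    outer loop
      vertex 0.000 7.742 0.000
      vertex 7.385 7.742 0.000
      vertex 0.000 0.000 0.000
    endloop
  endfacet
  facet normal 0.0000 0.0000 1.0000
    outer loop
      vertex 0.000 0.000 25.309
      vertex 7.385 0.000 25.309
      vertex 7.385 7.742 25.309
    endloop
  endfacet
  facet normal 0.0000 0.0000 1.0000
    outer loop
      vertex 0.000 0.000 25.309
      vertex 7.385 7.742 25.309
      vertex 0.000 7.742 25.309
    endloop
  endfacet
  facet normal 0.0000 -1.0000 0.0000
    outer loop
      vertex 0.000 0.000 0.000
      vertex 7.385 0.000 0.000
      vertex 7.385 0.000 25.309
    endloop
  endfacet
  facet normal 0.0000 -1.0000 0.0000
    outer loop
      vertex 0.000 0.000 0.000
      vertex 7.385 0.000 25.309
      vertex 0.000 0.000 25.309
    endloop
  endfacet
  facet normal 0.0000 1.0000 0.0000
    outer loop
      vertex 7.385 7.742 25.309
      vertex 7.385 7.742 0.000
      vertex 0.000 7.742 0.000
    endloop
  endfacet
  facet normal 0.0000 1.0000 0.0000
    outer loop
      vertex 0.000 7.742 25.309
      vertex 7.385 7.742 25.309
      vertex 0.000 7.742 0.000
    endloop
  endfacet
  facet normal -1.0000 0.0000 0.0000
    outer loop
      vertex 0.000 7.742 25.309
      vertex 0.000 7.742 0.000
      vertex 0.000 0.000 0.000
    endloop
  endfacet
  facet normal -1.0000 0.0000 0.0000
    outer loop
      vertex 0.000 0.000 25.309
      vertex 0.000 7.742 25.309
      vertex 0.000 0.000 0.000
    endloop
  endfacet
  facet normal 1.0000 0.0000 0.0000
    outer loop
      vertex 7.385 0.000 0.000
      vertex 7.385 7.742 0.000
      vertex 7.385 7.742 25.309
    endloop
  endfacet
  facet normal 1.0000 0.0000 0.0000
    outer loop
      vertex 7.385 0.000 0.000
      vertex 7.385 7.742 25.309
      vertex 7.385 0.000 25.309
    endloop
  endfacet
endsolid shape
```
; perimeter-only toolpath
G21 ; units = mm
G90 ; absolute positioning
G28 ; home
; layer 1
G0 Z5.062
G0 X0.000 Y0.000
G1 X7.385 Y0.000
G1 X7.385 Y7.742
G1 X0.000 Y7.742
G1 X0.000 Y0.000
; layer 2
G0 Z10.124
G0 X0.000 Y0.000
G1 X7.385 Y0.000
G1 X7.385 Y7.742
G1 X0.000 Y7.742
G1 X0.000 Y0.000
; layer 3
G0 Z15.185
G0 X0.000 Y0.000
G1 X7.385 Y0.000
G1 X7.385 Y7.742
G1 X0.000 Y7.742
G1 X0.000 Y0.000
; layer 4
G0 Z20.247
G0 X0.000 Y0.000
G1 X7.385 Y0.000
G1 X7.385 Y7.742
G1 X0.000 Y7.742
G1 X0.000 Y0.000
; layer 5
G0 Z25.309
G0 X0.000 Y0.000
G1 X7.385 Y0.000
G1 X7.385 Y7.742
G1 X0.000 Y7.742
G1 X0.000 Y0.000
M2 ; end

The solid is a rectangular box, roughly 7.38 × 7.74 mm footprint and 25.3 mm tall. Slicing at Δz = 5.062 mm — 5 equal slices spanning the solid's height, so layer i sits at z = i·h/5 — gives 5 non-empty perimeters. Each is a 4-segment closed polygon; G0 lifts to the layer z and rapids to the start vertex, then G1 traces the edges.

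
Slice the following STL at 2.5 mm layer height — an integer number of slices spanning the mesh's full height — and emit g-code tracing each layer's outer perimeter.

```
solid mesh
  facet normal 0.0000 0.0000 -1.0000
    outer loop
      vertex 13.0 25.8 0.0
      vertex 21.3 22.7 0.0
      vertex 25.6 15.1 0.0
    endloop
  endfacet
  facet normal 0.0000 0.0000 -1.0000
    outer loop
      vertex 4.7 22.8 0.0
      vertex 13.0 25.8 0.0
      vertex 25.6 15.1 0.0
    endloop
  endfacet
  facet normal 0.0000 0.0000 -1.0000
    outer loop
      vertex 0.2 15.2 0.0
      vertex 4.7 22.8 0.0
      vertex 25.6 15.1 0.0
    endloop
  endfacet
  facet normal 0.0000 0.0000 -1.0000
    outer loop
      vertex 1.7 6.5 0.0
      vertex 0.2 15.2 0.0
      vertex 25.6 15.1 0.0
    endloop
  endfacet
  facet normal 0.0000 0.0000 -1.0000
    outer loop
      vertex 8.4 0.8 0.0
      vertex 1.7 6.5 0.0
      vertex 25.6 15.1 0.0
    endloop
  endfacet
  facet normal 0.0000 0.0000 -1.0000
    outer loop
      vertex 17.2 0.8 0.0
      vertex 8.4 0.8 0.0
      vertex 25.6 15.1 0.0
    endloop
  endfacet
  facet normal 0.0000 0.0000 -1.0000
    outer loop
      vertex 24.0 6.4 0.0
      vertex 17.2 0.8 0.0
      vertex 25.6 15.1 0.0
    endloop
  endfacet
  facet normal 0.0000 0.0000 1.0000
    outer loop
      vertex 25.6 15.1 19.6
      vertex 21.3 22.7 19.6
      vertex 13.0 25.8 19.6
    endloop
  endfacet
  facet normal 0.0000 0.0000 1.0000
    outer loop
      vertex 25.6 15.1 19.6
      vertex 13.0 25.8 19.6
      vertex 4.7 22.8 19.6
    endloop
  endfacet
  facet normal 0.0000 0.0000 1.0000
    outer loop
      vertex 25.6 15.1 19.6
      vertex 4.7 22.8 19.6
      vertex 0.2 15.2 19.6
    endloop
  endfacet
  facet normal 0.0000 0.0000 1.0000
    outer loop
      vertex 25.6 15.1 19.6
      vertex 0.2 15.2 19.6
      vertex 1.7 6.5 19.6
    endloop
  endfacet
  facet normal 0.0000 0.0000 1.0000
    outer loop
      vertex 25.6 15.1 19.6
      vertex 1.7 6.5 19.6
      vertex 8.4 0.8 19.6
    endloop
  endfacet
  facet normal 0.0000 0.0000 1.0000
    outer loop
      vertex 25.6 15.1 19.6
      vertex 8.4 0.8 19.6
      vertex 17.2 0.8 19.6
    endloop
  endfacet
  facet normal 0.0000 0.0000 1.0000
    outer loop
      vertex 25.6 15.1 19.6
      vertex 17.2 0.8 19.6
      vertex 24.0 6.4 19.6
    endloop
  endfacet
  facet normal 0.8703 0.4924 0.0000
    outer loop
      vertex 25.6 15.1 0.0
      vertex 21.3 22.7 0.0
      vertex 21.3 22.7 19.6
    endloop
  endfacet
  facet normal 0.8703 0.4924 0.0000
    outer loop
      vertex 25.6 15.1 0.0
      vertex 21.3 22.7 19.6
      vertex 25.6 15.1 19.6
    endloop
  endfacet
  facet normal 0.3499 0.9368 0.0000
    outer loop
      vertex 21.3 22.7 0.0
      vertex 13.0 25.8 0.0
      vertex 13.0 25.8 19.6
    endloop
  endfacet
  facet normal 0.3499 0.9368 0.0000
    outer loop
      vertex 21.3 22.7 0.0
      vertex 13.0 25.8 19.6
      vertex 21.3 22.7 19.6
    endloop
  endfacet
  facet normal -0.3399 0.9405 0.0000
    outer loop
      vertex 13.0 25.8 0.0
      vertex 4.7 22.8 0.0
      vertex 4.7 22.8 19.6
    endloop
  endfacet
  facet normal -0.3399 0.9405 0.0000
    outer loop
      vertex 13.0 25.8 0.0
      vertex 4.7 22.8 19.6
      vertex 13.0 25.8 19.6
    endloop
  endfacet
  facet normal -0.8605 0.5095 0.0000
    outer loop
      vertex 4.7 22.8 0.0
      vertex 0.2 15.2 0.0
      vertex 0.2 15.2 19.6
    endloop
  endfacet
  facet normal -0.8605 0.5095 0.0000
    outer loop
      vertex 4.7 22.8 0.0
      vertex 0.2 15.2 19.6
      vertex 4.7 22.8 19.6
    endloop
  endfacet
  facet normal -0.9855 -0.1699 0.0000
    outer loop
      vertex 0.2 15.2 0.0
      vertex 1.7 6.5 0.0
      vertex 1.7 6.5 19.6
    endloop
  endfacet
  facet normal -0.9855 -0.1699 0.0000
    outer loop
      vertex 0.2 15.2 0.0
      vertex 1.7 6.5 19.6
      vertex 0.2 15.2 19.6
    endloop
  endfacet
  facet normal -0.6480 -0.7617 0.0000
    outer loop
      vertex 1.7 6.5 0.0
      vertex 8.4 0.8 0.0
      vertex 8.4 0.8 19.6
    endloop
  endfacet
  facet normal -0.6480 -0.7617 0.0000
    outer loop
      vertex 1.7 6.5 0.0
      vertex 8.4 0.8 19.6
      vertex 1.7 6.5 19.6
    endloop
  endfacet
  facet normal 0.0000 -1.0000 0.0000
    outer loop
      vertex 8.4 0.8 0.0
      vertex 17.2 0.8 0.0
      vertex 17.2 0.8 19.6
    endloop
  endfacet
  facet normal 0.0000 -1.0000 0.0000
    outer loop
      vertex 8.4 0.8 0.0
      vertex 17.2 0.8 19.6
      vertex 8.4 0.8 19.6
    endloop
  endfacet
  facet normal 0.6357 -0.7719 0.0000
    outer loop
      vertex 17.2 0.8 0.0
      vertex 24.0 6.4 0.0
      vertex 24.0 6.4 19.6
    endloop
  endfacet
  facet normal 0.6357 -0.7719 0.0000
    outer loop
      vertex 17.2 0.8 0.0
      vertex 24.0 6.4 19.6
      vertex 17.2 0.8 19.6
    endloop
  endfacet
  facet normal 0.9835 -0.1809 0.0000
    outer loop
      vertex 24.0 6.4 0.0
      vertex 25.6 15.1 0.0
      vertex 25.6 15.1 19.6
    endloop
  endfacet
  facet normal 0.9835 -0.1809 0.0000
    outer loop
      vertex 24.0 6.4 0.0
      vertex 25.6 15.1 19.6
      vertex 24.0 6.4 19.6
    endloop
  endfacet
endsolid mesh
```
; perimeter-only toolpath
G21 ; units = mm
G90 ; absolute positioning
G28 ; home
; layer 1
G0 Z2.5
G0 X25.6 Y15.1
G1 X21.3 Y22.7
G1 X13.0 Y25.8
G1 X4.7 Y22.8
G1 X0.2 Y15.2
G1 X1.7 Y6.5
G1 X8.4 Y0.8
G1 X17.2 Y0.8
G1 X24.0 Y6.4
G1 X25.6 Y15.1
; layer 2
G0 Z4.9
G0 X25.6 Y15.1
G1 X21.3 Y22.7
G1 X13.0 Y25.8
G1 X4.7 Y22.8
G1 X0.2 Y15.2
G1 X1.7 Y6.5
G1 X8.4 Y0.8
G1 X17.2 Y0.8
G1 X24.0 Y6.4
G1 X25.6 Y15.1
; layer 3
G0 Z7.4
G0 X25.6 Y15.1
G1 X21.3 Y22.7
G1 X13.0 Y25.8
G1 X4.7 Y22.8
G1 X0.2 Y15.2
G1 X1.7 Y6.5
G1 X8.4 Y0.8
G1 X17.2 Y0.8
G1 X24.0 Y6.4
G1 X25.6 Y15.1
; layer 4
G0 Z9.8
G0 X25.6 Y15.1
G1 X21.3 Y22.7
G1 X13.0 Y25.8
G1 X4.7 Y22.8
G1 X0.2 Y15.2
G1 X1.7 Y6.5
G1 X8.4 Y0.8
G1 X17.2 Y0.8
G1 X24.0 Y6.4
G1 X25.6 Y15.1
; layer 5
G0 Z12.2
G0 X25.6 Y15.1
G1 X21.3 Y22.7
G1 X13.0 Y25.8
G1 X4.7 Y22.8
G1 X0.2 Y15.2
G1 X1.7 Y6.5
G1 X8.4 Y0.8
G1 X17.2 Y0.8
G1 X24.0 Y6.4
G1 X25.6 Y15.1
; layer 6
G0 Z14.7
G0 X25.6 Y15.1
G1 X21.3 Y22.7
G1 X13.0 Y25.8
G1 X4.7 Y22.8
G1 X0.2 Y15.2
G1 X1.7 Y6.5
G1 X8.4 Y0.8
G1 X17.2 Y0.8
G1 X24.0 Y6.4
G1 X25.6 Y15.1
; layer 7
G0 Z17.2
G0 X25.6 Y15.1
G1 X21.3 Y22.7
G1 X13.0 Y25.8
G1 X4.7 Y22.8
G1 X0.2 Y15.2
G1 X1.7 Y6.5
G1 X8.4 Y0.8
G1 X17.2 Y0.8
G1 X24.0 Y6.4
G1 X25.6 Y15.1
; layer 8
G0 Z19.6
G0 X25.6 Y15.1
G1 X21.3 Y22.7
G1 X13.0 Y25.8
G1 X4.7 Y22.8
G1 X0.2 Y15.2
G1 X1.7 Y6.5
G1 X8.4 Y0.8
G1 X17.2 Y0.8
G1 X24.0 Y6.4
G1 X25.6 Y15.1
M2 ; end

The solid is a regular 9-sided prism (a cylinder approximated with 9 flat sides), circumscribed radius ≈ 12.9 mm, height ≈ 19.6 mm. Slicing at Δz = 2.5 mm — 8 equal slices spanning the solid's height, so layer i sits at z = i·h/8 — gives 8 non-empty perimeters. Each is a 9-segment closed polygon; G0 lifts to the layer z and rapids to the start vertex, then G1 traces the edges.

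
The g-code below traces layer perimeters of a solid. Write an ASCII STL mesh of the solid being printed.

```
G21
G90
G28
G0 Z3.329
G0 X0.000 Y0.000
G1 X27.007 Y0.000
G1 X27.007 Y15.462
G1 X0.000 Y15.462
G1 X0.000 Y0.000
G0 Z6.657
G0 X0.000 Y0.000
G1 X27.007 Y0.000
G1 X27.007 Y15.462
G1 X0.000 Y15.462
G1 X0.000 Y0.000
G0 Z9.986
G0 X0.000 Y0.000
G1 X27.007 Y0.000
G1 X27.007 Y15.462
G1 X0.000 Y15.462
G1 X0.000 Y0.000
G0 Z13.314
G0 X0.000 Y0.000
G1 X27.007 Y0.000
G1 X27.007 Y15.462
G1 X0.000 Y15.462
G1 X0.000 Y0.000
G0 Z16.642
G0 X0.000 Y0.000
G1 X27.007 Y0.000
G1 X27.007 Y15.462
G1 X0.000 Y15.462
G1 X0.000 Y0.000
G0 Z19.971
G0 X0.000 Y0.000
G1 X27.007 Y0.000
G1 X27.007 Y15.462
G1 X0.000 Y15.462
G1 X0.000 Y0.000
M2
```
solid part
  facet normal 0.0000 0.0000 -1.0000
    outer loop
      vertex 27.007 15.462 0.000
      vertex 27.007 0.000 0.000
      vertex 0.000 0.000 0.000
    endloop
  endfacet
  facet normal 0.0000 0.0000 -1.0000
    outer loop
      vertex 0.000 15.462 0.000
      vertex 27.007 15.462 0.000
      vertex 0.000 0.000 0.000
    endloop
  endfacet
  facet normal 0.0000 0.0000 1.0000
    outer loop
      vertex 0.000 0.000 19.971
      vertex 27.007 0.000 19.971
      vertex 27.007 15.462 19.971
    endloop
  endfacet
  facet normal 0.0000 0.0000 1.0000
    outer loop
      vertex 0.000 0.000 19.971
      vertex 27.007 15.462 19.971
      vertex 0.000 15.462 19.971
    endloop
  endfacet
  facet normal 0.0000 -1.0000 0.0000
    outer loop
      vertex 0.000 0.000 0.000
      vertex 27.007 0.000 0.000
      vertex 27.007 0.000 19.971
    endloop
  endfacet
  facet normal 0.0000 -1.0000 0.0000
    outer loop
      vertex 0.000 0.000 0.000
      vertex 27.007 0.000 19.971
      vertex 0.000 0.000 19.971
    endloop
  endfacet
  facet normal 0.0000 1.0000 0.0000
    outer loop
      vertex 27.007 15.462 19.971
      vertex 27.007 15.462 0.000
      vertex 0.000 15.462 0.000
    endloop
  endfacet
  facet normal 0.0000 1.0000 0.0000
    outer loop
      vertex 0.000 15.462 19.971
      vertex 27.007 15.462 19.971
      vertex 0.000 15.462 0.000
    endloop
  endfacet
  facet normal -1.0000 0.0000 0.0000
    outer loop
      vertex 0.000 15.462 19.971
      vertex 0.000 15.462 0.000
      vertex 0.000 0.000 0.000
    endloop
  endfacet
  facet normal -1.0000 0.0000 0.0000
    outer loop
      vertex 0.000 0.000 19.971
      vertex 0.000 15.462 19.971
      vertex 0.000 0.000 0.000
    endloop
  endfacet
  facet normal 1.0000 0.0000 0.0000
    outer loop
      vertex 27.007 0.000 0.000
      vertex 27.007 15.462 0.000
      vertex 27.007 15.462 19.971
    endloop
  endfacet
  facet normal 1.0000 0.0000 0.0000
    outer loop
      vertex 27.007 0.000 0.000
      vertex 27.007 15.462 19.971
      vertex 27.007 0.000 19.971
    endloop
  endfacet
endsolid part

The G0 Z moves step by Δz≈3.329 mm. Every layer's G1 loop is the same polygon, so the solid is a straight extrusion of it from z=0 to z≈20. Closing with flat bottom and top caps and triangulating gives 12 facets — a rectangular box, roughly 27 × 15.5 mm footprint and 20 mm tall.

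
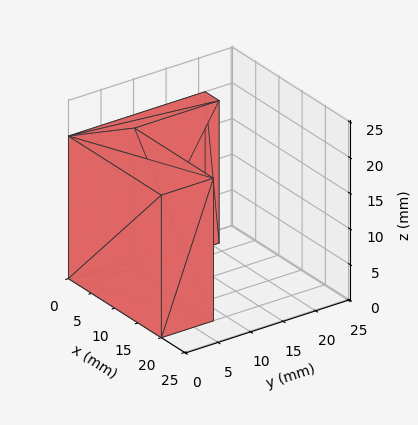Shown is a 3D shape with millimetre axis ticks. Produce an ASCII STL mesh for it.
Reading the render: the shape is an L-shaped prism: outer 20 × 21 mm, arm thicknesses ≈ 8 mm (horizontal) and 3 mm (vertical), extruded 20 mm in z (dimensions read to the nearest mm from the axis ticks). For the STL, each face is triangulated and given an outward normal.

solid part
  facet normal 0.0000 0.0000 -1.0000
    outer loop
      vertex 20.00 8.00 0.00
      vertex 20.00 0.00 0.00
      vertex 0.00 0.00 0.00
    endloop
  endfacet
  facet normal 0.0000 0.0000 -1.0000
    outer loop
      vertex 3.00 8.00 0.00
      vertex 20.00 8.00 0.00
      vertex 0.00 0.00 0.00
    endloop
  endfacet
  facet normal 0.0000 0.0000 -1.0000
    outer loop
      vertex 3.00 21.00 0.00
      vertex 3.00 8.00 0.00
      vertex 0.00 0.00 0.00
    endloop
  endfacet
  facet normal 0.0000 0.0000 -1.0000
    outer loop
      vertex 0.00 21.00 0.00
      vertex 3.00 21.00 0.00
      vertex 0.00 0.00 0.00
    endloop
  endfacet
  facet normal 0.0000 0.0000 1.0000
    outer loop
      vertex 0.00 0.00 20.00
      vertex 20.00 0.00 20.00
      vertex 20.00 8.00 20.00
    endloop
  endfacet
  facet normal 0.0000 0.0000 1.0000
    outer loop
      vertex 0.00 0.00 20.00
      vertex 20.00 8.00 20.00
      vertex 3.00 8.00 20.00
    endloop
  endfacet
  facet normal 0.0000 0.0000 1.0000
    outer loop
      vertex 0.00 0.00 20.00
      vertex 3.00 8.00 20.00
      vertex 3.00 21.00 20.00
    endloop
  endfacet
  facet normal 0.0000 0.0000 1.0000
    outer loop
      vertex 0.00 0.00 20.00
      vertex 3.00 21.00 20.00
      vertex 0.00 21.00 20.00
    endloop
  endfacet
  facet normal 0.0000 -1.0000 0.0000
    outer loop
      vertex 0.00 0.00 0.00
      vertex 20.00 0.00 0.00
      vertex 20.00 0.00 20.00
    endloop
  endfacet
  facet normal 0.0000 -1.0000 0.0000
    outer loop
      vertex 0.00 0.00 0.00
      vertex 20.00 0.00 20.00
      vertex 0.00 0.00 20.00
    endloop
  endfacet
  facet normal 1.0000 0.0000 0.0000
    outer loop
      vertex 20.00 0.00 0.00
      vertex 20.00 8.00 0.00
      vertex 20.00 8.00 20.00
    endloop
  endfacet
  facet normal 1.0000 0.0000 0.0000
    outer loop
      vertex 20.00 0.00 0.00
      vertex 20.00 8.00 20.00
      vertex 20.00 0.00 20.00
    endloop
  endfacet
  facet normal 0.0000 1.0000 0.0000
    outer loop
      vertex 20.00 8.00 0.00
      vertex 3.00 8.00 0.00
      vertex 3.00 8.00 20.00
    endloop
  endfacet
  facet normal 0.0000 1.0000 0.0000
    outer loop
      vertex 20.00 8.00 0.00
      vertex 3.00 8.00 20.00
      vertex 20.00 8.00 20.00
    endloop
  endfacet
  facet normal 1.0000 0.0000 0.0000
    outer loop
      vertex 3.00 8.00 0.00
      vertex 3.00 21.00 0.00
      vertex 3.00 21.00 20.00
    endloop
  endfacet
  facet normal 1.0000 0.0000 0.0000
    outer loop
      vertex 3.00 8.00 0.00
      vertex 3.00 21.00 20.00
      vertex 3.00 8.00 20.00
    endloop
  endfacet
  facet normal 0.0000 1.0000 0.0000
    outer loop
      vertex 3.00 21.00 0.00
      vertex 0.00 21.00 0.00
      vertex 0.00 21.00 20.00
    endloop
  endfacet
  facet normal 0.0000 1.0000 0.0000
    outer loop
      vertex 3.00 21.00 0.00
      vertex 0.00 21.00 20.00
      vertex 3.00 21.00 20.00
    endloop
  endfacet
  facet normal -1.0000 0.0000 0.0000
    outer loop
      vertex 0.00 21.00 0.00
      vertex 0.00 0.00 0.00
      vertex 0.00 0.00 20.00
    endloop
  endfacet
  facet normal -1.0000 0.0000 0.0000
    outer loop
      vertex 0.00 21.00 0.00
      vertex 0.00 0.00 20.00
      vertex 0.00 21.00 20.00
    endloop
  endfacet
endsolid part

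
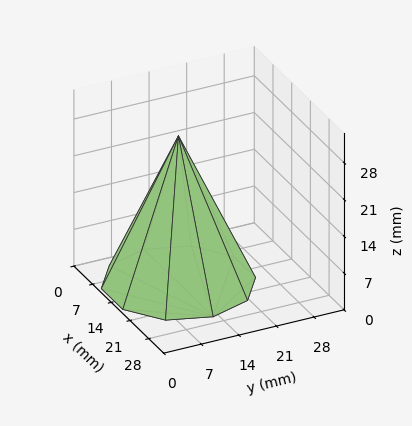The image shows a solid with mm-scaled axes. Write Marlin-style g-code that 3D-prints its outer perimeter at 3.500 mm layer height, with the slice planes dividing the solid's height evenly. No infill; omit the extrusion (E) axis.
Reading the render: the shape is a regular 10-sided pyramid, base circumscribed radius ≈ 13 mm, apex at z ≈ 28 mm (dimensions read to the nearest mm from the axis ticks). For the g-code, the solid's height is divided into equal slices at the stated Δz and each level perimeter traced with G1 moves after a G0 lift.

; perimeter-only toolpath
G21 ; units = mm
G90 ; absolute positioning
G28 ; home
; layer 1
G0 Z3.500
G0 X24.375 Y13.000
G1 X22.202 Y19.686
G1 X16.515 Y23.819
G1 X9.485 Y23.819
G1 X3.798 Y19.686
G1 X1.625 Y13.000
G1 X3.798 Y6.314
G1 X9.485 Y2.181
G1 X16.515 Y2.181
G1 X22.202 Y6.314
G1 X24.375 Y13.000
; layer 2
G0 Z7.000
G0 X22.750 Y13.000
G1 X20.888 Y18.731
G1 X16.013 Y22.273
G1 X9.987 Y22.273
G1 X5.112 Y18.731
G1 X3.250 Y13.000
G1 X5.112 Y7.269
G1 X9.987 Y3.727
G1 X16.013 Y3.727
G1 X20.888 Y7.269
G1 X22.750 Y13.000
; layer 3
G0 Z10.500
G0 X21.125 Y13.000
G1 X19.573 Y17.776
G1 X15.511 Y20.727
G1 X10.489 Y20.727
G1 X6.427 Y17.776
G1 X4.875 Y13.000
G1 X6.427 Y8.224
G1 X10.489 Y5.272
G1 X15.511 Y5.272
G1 X19.573 Y8.224
G1 X21.125 Y13.000
; layer 4
G0 Z14.000
G0 X19.500 Y13.000
G1 X18.258 Y16.820
G1 X15.008 Y19.182
G1 X10.992 Y19.182
G1 X7.742 Y16.820
G1 X6.500 Y13.000
G1 X7.742 Y9.180
G1 X10.992 Y6.818
G1 X15.008 Y6.818
G1 X18.258 Y9.180
G1 X19.500 Y13.000
; layer 5
G0 Z17.500
G0 X17.875 Y13.000
G1 X16.944 Y15.865
G1 X14.506 Y17.636
G1 X11.494 Y17.636
G1 X9.056 Y15.865
G1 X8.125 Y13.000
G1 X9.056 Y10.135
G1 X11.494 Y8.364
G1 X14.506 Y8.364
G1 X16.944 Y10.135
G1 X17.875 Y13.000
; layer 6
G0 Z21.000
G0 X16.250 Y13.000
G1 X15.629 Y14.910
G1 X14.004 Y16.091
G1 X11.996 Y16.091
G1 X10.371 Y14.910
G1 X9.750 Y13.000
G1 X10.371 Y11.090
G1 X11.996 Y9.909
G1 X14.004 Y9.909
G1 X15.629 Y11.090
G1 X16.250 Y13.000
; layer 7
G0 Z24.500
G0 X14.625 Y13.000
G1 X14.315 Y13.955
G1 X13.502 Y14.546
G1 X12.498 Y14.546
G1 X11.685 Y13.955
G1 X11.375 Y13.000
G1 X11.685 Y12.045
G1 X12.498 Y11.454
G1 X13.502 Y11.454
G1 X14.315 Y12.045
G1 X14.625 Y13.000
M2 ; end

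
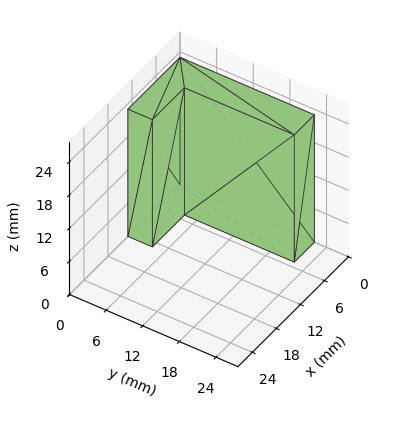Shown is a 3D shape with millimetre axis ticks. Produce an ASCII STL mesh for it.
Reading the render: the shape is an L-shaped prism: outer 13 × 22 mm, arm thicknesses ≈ 4 mm (horizontal) and 5 mm (vertical), extruded 23 mm in z (dimensions read to the nearest mm from the axis ticks). For the STL, each face is triangulated and given an outward normal.

solid part
  facet normal 0.0000 0.0000 -1.0000
    outer loop
      vertex 13.0 4.0 0.0
      vertex 13.0 0.0 0.0
      vertex 0.0 0.0 0.0
    endloop
  endfacet
  facet normal 0.0000 0.0000 -1.0000
    outer loop
      vertex 5.0 4.0 0.0
      vertex 13.0 4.0 0.0
      vertex 0.0 0.0 0.0
    endloop
  endfacet
  facet normal 0.0000 0.0000 -1.0000
    outer loop
      vertex 5.0 22.0 0.0
      vertex 5.0 4.0 0.0
      vertex 0.0 0.0 0.0
    endloop
  endfacet
  facet normal 0.0000 0.0000 -1.0000
    outer loop
      vertex 0.0 22.0 0.0
      vertex 5.0 22.0 0.0
      vertex 0.0 0.0 0.0
    endloop
  endfacet
  facet normal 0.0000 0.0000 1.0000
    outer loop
      vertex 0.0 0.0 23.0
      vertex 13.0 0.0 23.0
      vertex 13.0 4.0 23.0
    endloop
  endfacet
  facet normal 0.0000 0.0000 1.0000
    outer loop
      vertex 0.0 0.0 23.0
      vertex 13.0 4.0 23.0
      vertex 5.0 4.0 23.0
    endloop
  endfacet
  facet normal 0.0000 0.0000 1.0000
    outer loop
      vertex 0.0 0.0 23.0
      vertex 5.0 4.0 23.0
      vertex 5.0 22.0 23.0
    endloop
  endfacet
  facet normal 0.0000 0.0000 1.0000
    outer loop
      vertex 0.0 0.0 23.0
      vertex 5.0 22.0 23.0
      vertex 0.0 22.0 23.0
    endloop
  endfacet
  facet normal 0.0000 -1.0000 0.0000
    outer loop
      vertex 0.0 0.0 0.0
      vertex 13.0 0.0 0.0
      vertex 13.0 0.0 23.0
    endloop
  endfacet
  facet normal 0.0000 -1.0000 0.0000
    outer loop
      vertex 0.0 0.0 0.0
      vertex 13.0 0.0 23.0
      vertex 0.0 0.0 23.0
    endloop
  endfacet
  facet normal 1.0000 0.0000 0.0000
    outer loop
      vertex 13.0 0.0 0.0
      vertex 13.0 4.0 0.0
      vertex 13.0 4.0 23.0
    endloop
  endfacet
  facet normal 1.0000 0.0000 0.0000
    outer loop
      vertex 13.0 0.0 0.0
      vertex 13.0 4.0 23.0
      vertex 13.0 0.0 23.0
    endloop
  endfacet
  facet normal 0.0000 1.0000 0.0000
    outer loop
      vertex 13.0 4.0 0.0
      vertex 5.0 4.0 0.0
      vertex 5.0 4.0 23.0
    endloop
  endfacet
  facet normal 0.0000 1.0000 0.0000
    outer loop
      vertex 13.0 4.0 0.0
      vertex 5.0 4.0 23.0
      vertex 13.0 4.0 23.0
    endloop
  endfacet
  facet normal 1.0000 0.0000 0.0000
    outer loop
      vertex 5.0 4.0 0.0
      vertex 5.0 22.0 0.0
      vertex 5.0 22.0 23.0
    endloop
  endfacet
  facet normal 1.0000 0.0000 0.0000
    outer loop
      vertex 5.0 4.0 0.0
      vertex 5.0 22.0 23.0
      vertex 5.0 4.0 23.0
    endloop
  endfacet
  facet normal 0.0000 1.0000 0.0000
    outer loop
      vertex 5.0 22.0 0.0
      vertex 0.0 22.0 0.0
      vertex 0.0 22.0 23.0
    endloop
  endfacet
  facet normal 0.0000 1.0000 0.0000
    outer loop
      vertex 5.0 22.0 0.0
      vertex 0.0 22.0 23.0
      vertex 5.0 22.0 23.0
    endloop
  endfacet
  facet normal -1.0000 0.0000 0.0000
    outer loop
      vertex 0.0 22.0 0.0
      vertex 0.0 0.0 0.0
      vertex 0.0 0.0 23.0
    endloop
  endfacet
  facet normal -1.0000 0.0000 0.0000
    outer loop
      vertex 0.0 22.0 0.0
      vertex 0.0 0.0 23.0
      vertex 0.0 22.0 23.0
    endloop
  endfacet
endsolid part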